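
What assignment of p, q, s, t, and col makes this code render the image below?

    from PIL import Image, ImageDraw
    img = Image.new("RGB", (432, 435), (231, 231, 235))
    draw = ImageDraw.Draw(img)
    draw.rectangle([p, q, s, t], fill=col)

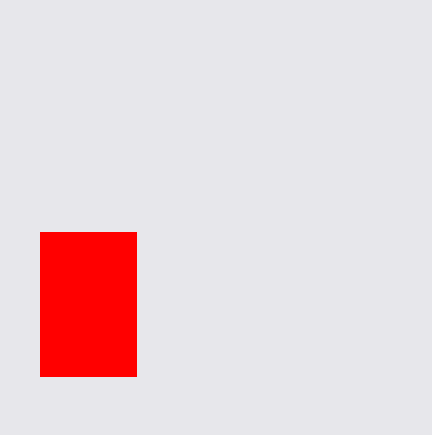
p = 40; q = 232; s = 136; t = 376; col = 'red'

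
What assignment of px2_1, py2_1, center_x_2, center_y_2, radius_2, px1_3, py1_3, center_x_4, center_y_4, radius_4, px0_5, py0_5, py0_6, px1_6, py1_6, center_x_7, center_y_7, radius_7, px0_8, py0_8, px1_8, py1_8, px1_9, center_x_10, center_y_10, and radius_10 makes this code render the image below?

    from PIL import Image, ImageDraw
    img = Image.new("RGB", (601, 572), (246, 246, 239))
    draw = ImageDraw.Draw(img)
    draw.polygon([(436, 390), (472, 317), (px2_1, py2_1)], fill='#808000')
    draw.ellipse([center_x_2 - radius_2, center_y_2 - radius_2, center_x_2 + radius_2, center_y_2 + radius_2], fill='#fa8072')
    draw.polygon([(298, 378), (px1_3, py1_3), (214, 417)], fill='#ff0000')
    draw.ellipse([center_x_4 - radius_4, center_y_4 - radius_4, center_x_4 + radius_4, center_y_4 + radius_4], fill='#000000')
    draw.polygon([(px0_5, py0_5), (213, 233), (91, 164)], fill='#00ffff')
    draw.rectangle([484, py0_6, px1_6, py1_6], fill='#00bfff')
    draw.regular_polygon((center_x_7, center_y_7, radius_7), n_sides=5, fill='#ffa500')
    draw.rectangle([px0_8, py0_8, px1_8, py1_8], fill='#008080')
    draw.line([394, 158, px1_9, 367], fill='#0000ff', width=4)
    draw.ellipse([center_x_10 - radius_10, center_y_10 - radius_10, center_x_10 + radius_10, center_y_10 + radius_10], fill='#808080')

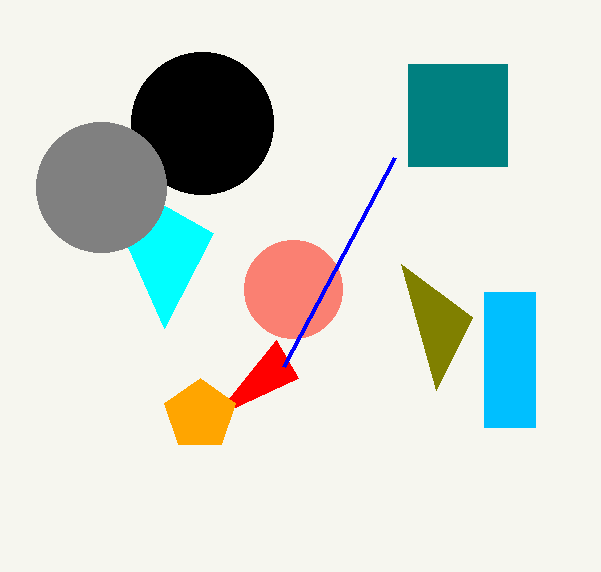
px2_1 = 401, py2_1 = 264, center_x_2 = 293, center_y_2 = 289, radius_2 = 49, px1_3 = 276, py1_3 = 340, center_x_4 = 202, center_y_4 = 123, radius_4 = 71, px0_5 = 164, py0_5 = 328, py0_6 = 292, px1_6 = 535, py1_6 = 427, center_x_7 = 200, center_y_7 = 415, radius_7 = 37, px0_8 = 408, py0_8 = 64, px1_8 = 507, py1_8 = 166, px1_9 = 283, center_x_10 = 101, center_y_10 = 187, radius_10 = 65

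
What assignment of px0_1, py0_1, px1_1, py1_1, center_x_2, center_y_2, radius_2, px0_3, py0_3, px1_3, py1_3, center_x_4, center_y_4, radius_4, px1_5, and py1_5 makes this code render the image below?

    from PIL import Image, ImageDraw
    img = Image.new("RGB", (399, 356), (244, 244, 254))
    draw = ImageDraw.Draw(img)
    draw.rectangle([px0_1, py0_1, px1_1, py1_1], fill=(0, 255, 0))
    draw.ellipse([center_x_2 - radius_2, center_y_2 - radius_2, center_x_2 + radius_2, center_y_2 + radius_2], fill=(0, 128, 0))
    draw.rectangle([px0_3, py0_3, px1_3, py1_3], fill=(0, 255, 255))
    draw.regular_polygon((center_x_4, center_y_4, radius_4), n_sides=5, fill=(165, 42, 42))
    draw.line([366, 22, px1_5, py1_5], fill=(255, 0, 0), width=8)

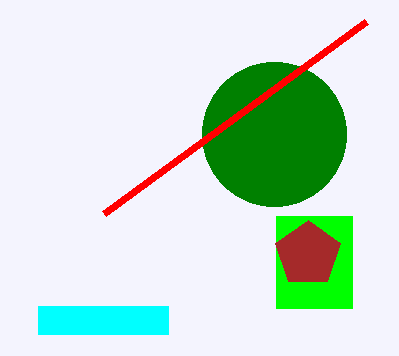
px0_1 = 276; py0_1 = 216; px1_1 = 352; py1_1 = 308; center_x_2 = 274; center_y_2 = 134; radius_2 = 72; px0_3 = 38; py0_3 = 306; px1_3 = 168; py1_3 = 334; center_x_4 = 308; center_y_4 = 254; radius_4 = 34; px1_5 = 104; py1_5 = 214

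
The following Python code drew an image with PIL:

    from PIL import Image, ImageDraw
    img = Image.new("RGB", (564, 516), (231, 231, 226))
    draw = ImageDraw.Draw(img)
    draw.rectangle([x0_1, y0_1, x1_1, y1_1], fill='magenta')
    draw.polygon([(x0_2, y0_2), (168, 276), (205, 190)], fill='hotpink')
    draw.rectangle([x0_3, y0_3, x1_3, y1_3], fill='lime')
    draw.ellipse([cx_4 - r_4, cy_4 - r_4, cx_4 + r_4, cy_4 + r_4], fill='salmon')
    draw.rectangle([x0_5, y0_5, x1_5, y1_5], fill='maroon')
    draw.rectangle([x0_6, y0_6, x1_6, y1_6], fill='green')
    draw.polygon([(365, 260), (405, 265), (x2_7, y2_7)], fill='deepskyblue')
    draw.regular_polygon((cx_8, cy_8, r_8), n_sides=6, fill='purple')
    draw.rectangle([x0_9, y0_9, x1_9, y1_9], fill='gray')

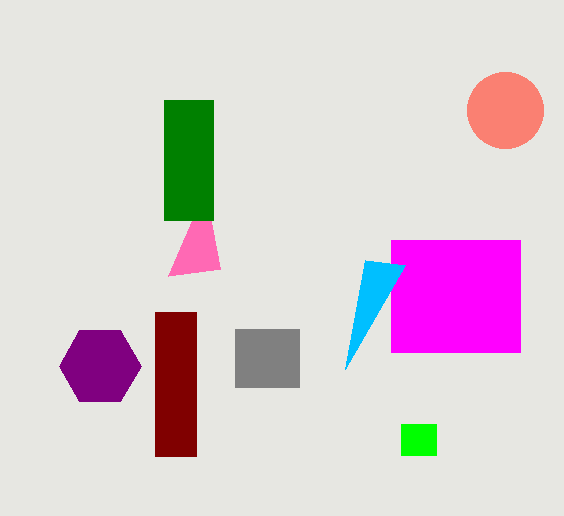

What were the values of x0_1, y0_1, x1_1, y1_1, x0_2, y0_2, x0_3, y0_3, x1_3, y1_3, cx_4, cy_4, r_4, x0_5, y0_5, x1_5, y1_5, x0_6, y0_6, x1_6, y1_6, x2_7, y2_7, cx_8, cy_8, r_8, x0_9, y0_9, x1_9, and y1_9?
x0_1 = 391, y0_1 = 240, x1_1 = 520, y1_1 = 352, x0_2 = 220, y0_2 = 269, x0_3 = 401, y0_3 = 424, x1_3 = 436, y1_3 = 455, cx_4 = 505, cy_4 = 110, r_4 = 38, x0_5 = 155, y0_5 = 312, x1_5 = 196, y1_5 = 456, x0_6 = 164, y0_6 = 100, x1_6 = 213, y1_6 = 220, x2_7 = 345, y2_7 = 369, cx_8 = 100, cy_8 = 366, r_8 = 41, x0_9 = 235, y0_9 = 329, x1_9 = 299, y1_9 = 387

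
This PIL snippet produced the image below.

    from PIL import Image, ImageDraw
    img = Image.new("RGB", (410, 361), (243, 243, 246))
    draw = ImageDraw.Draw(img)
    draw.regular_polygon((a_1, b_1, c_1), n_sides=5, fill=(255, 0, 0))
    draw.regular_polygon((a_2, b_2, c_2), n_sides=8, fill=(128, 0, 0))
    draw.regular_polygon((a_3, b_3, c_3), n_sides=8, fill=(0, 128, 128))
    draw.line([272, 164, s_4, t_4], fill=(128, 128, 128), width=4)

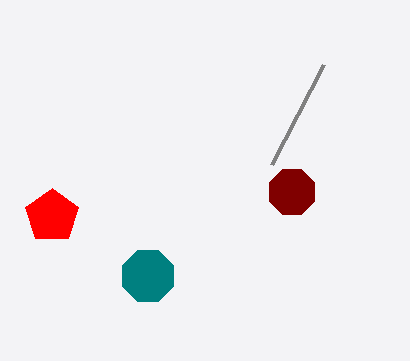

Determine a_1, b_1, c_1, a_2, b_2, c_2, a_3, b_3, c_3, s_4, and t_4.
a_1 = 52
b_1 = 216
c_1 = 28
a_2 = 292
b_2 = 192
c_2 = 24
a_3 = 148
b_3 = 276
c_3 = 28
s_4 = 324
t_4 = 64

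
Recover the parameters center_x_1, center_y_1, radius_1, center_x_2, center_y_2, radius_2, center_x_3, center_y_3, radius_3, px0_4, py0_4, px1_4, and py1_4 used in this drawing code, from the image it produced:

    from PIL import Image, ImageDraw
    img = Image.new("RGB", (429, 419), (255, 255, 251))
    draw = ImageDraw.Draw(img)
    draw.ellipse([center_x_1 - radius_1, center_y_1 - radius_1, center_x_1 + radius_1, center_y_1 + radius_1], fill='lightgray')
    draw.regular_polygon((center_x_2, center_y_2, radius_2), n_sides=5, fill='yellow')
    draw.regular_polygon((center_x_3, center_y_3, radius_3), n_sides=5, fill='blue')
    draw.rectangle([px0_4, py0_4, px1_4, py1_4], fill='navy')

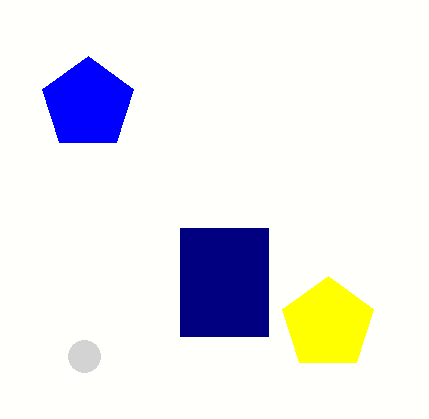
center_x_1 = 84; center_y_1 = 356; radius_1 = 16; center_x_2 = 328; center_y_2 = 324; radius_2 = 48; center_x_3 = 88; center_y_3 = 104; radius_3 = 48; px0_4 = 180; py0_4 = 228; px1_4 = 268; py1_4 = 336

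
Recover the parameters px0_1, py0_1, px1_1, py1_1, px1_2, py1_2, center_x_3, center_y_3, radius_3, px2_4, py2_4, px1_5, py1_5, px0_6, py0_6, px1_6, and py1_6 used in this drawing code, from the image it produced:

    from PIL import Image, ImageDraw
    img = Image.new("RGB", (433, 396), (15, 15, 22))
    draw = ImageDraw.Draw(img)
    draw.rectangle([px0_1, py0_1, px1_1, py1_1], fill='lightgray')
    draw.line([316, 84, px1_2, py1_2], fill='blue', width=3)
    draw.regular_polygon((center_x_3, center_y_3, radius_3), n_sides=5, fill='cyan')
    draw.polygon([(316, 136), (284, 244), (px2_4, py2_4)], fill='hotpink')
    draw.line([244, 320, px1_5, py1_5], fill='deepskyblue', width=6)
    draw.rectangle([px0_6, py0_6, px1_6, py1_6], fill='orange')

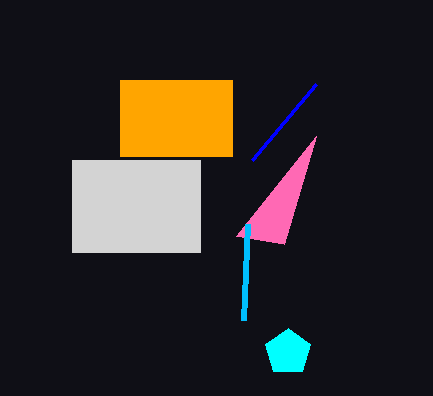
px0_1 = 72; py0_1 = 160; px1_1 = 200; py1_1 = 252; px1_2 = 252; py1_2 = 160; center_x_3 = 288; center_y_3 = 352; radius_3 = 24; px2_4 = 236; py2_4 = 236; px1_5 = 248; py1_5 = 224; px0_6 = 120; py0_6 = 80; px1_6 = 232; py1_6 = 156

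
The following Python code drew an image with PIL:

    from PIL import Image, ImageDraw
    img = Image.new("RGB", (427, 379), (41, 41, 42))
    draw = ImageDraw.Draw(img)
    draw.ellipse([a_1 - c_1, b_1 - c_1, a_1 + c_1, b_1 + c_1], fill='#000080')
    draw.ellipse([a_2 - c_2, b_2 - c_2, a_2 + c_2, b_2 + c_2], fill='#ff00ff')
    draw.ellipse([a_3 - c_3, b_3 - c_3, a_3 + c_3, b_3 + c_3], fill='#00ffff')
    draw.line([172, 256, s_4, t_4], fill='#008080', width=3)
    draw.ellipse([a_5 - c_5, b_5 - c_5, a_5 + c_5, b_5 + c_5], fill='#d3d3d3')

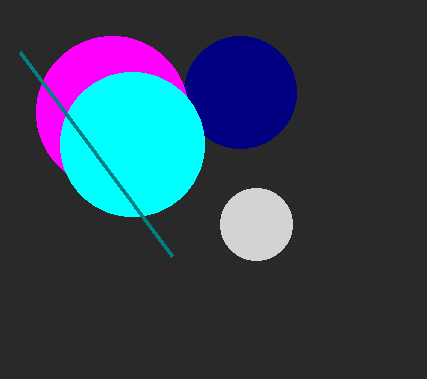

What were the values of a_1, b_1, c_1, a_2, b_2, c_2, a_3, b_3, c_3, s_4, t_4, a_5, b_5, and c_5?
a_1 = 240
b_1 = 92
c_1 = 56
a_2 = 112
b_2 = 112
c_2 = 76
a_3 = 132
b_3 = 144
c_3 = 72
s_4 = 20
t_4 = 52
a_5 = 256
b_5 = 224
c_5 = 36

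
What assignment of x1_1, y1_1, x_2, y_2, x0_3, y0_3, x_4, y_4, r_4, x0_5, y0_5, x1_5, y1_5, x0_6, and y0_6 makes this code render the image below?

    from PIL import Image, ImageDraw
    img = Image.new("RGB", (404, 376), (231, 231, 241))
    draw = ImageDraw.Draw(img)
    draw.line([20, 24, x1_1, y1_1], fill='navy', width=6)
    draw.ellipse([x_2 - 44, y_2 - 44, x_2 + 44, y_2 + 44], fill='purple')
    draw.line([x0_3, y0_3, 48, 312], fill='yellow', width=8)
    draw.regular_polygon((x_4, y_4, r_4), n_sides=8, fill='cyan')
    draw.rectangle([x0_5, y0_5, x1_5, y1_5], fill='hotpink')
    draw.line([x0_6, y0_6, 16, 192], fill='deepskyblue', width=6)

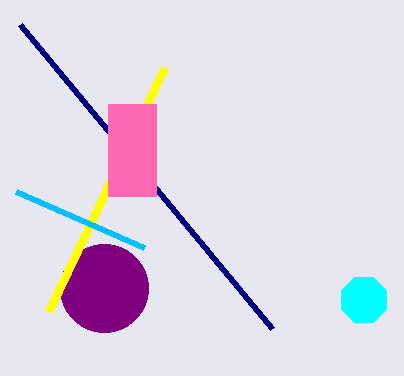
x1_1 = 272; y1_1 = 328; x_2 = 104; y_2 = 288; x0_3 = 164; y0_3 = 68; x_4 = 364; y_4 = 300; r_4 = 24; x0_5 = 108; y0_5 = 104; x1_5 = 156; y1_5 = 196; x0_6 = 144; y0_6 = 248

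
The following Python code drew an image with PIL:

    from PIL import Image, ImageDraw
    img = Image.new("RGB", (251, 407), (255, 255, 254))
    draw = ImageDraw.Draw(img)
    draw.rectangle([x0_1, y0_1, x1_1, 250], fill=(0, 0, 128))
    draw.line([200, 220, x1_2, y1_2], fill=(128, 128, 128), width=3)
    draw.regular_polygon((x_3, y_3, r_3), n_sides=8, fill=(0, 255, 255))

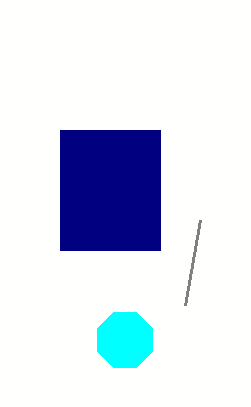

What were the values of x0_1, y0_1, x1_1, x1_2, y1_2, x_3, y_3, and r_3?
x0_1 = 60
y0_1 = 130
x1_1 = 160
x1_2 = 185
y1_2 = 305
x_3 = 125
y_3 = 340
r_3 = 30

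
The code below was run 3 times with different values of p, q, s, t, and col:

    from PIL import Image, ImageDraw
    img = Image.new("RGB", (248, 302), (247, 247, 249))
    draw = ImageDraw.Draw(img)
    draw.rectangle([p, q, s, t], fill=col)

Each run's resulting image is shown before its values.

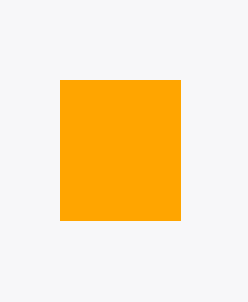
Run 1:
p = 60; q = 80; s = 180; t = 220; col = 'orange'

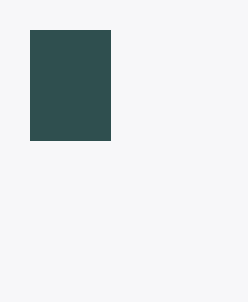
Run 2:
p = 30, q = 30, s = 110, t = 140, col = 'darkslategray'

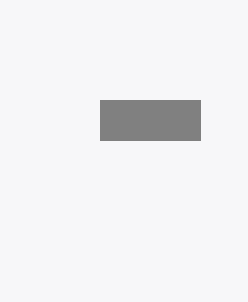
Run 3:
p = 100, q = 100, s = 200, t = 140, col = 'gray'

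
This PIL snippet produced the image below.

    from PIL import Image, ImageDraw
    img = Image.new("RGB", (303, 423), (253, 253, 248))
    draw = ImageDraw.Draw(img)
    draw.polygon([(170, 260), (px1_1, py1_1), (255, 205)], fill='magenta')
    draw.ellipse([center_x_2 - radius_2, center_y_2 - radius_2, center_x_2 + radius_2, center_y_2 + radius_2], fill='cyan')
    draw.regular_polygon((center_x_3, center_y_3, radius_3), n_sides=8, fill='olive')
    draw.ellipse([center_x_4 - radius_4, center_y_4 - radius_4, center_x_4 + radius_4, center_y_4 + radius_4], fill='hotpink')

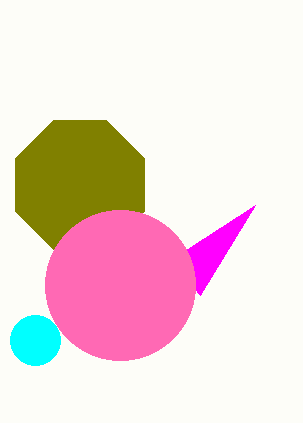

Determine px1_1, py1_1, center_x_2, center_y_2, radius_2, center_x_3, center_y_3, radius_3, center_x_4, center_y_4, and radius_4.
px1_1 = 200; py1_1 = 295; center_x_2 = 35; center_y_2 = 340; radius_2 = 25; center_x_3 = 80; center_y_3 = 185; radius_3 = 70; center_x_4 = 120; center_y_4 = 285; radius_4 = 75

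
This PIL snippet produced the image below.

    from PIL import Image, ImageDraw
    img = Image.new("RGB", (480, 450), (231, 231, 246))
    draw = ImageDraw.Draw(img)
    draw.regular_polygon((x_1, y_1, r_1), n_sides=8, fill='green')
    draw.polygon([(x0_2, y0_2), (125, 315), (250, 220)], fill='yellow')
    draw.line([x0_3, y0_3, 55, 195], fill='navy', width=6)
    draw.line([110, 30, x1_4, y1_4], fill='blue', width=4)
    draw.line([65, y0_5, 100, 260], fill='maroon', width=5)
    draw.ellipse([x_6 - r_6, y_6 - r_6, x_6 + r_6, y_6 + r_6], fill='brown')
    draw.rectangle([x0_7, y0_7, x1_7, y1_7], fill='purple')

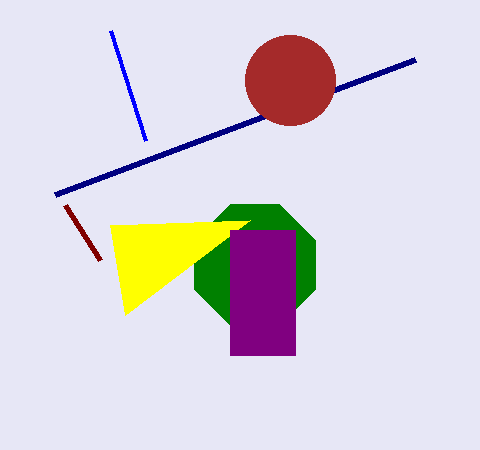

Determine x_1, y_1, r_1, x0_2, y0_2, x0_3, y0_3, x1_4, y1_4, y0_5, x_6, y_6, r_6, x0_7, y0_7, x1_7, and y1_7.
x_1 = 255, y_1 = 265, r_1 = 65, x0_2 = 110, y0_2 = 225, x0_3 = 415, y0_3 = 60, x1_4 = 145, y1_4 = 140, y0_5 = 205, x_6 = 290, y_6 = 80, r_6 = 45, x0_7 = 230, y0_7 = 230, x1_7 = 295, y1_7 = 355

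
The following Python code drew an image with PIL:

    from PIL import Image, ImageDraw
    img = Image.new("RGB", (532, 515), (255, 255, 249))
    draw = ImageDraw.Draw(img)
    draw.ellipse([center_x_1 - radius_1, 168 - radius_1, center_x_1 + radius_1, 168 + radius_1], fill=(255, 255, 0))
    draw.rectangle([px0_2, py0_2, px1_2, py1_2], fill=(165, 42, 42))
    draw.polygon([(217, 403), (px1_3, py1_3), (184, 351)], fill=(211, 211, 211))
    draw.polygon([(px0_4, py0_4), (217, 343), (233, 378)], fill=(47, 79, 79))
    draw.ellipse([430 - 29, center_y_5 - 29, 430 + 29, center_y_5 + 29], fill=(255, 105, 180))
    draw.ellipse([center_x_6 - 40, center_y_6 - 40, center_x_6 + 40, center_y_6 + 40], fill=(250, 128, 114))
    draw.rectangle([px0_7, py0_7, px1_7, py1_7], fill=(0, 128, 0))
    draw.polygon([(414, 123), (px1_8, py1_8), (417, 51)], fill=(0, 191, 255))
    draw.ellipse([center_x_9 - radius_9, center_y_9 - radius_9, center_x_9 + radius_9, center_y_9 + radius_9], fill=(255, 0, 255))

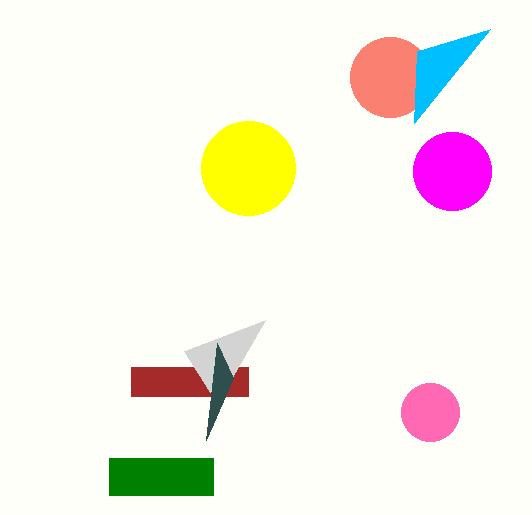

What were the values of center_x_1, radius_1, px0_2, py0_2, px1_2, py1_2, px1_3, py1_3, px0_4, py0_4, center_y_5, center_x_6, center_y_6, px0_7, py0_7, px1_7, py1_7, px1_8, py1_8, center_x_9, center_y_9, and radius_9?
center_x_1 = 248; radius_1 = 47; px0_2 = 131; py0_2 = 367; px1_2 = 248; py1_2 = 396; px1_3 = 265; py1_3 = 320; px0_4 = 206; py0_4 = 440; center_y_5 = 412; center_x_6 = 390; center_y_6 = 77; px0_7 = 109; py0_7 = 458; px1_7 = 213; py1_7 = 495; px1_8 = 490; py1_8 = 29; center_x_9 = 452; center_y_9 = 171; radius_9 = 39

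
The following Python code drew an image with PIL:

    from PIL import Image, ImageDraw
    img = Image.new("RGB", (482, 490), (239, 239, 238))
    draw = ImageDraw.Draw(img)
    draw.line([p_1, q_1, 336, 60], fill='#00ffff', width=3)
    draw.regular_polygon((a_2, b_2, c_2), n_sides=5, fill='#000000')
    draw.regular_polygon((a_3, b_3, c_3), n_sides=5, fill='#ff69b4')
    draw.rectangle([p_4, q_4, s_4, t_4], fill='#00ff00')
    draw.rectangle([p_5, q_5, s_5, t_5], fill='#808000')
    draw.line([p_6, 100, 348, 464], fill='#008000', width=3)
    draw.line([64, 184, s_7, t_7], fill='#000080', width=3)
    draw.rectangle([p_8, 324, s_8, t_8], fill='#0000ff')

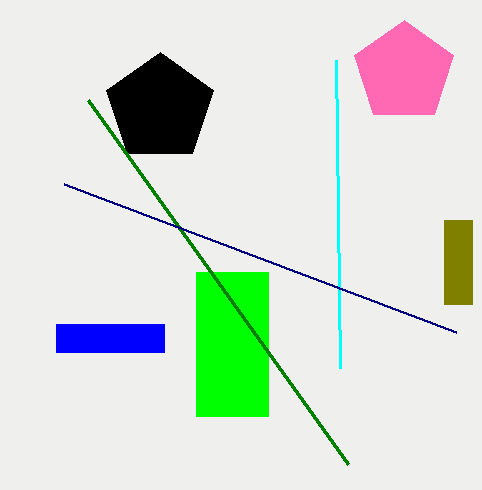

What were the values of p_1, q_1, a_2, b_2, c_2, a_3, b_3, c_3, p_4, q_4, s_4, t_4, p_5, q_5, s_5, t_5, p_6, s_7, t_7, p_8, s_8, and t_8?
p_1 = 340; q_1 = 368; a_2 = 160; b_2 = 108; c_2 = 56; a_3 = 404; b_3 = 72; c_3 = 52; p_4 = 196; q_4 = 272; s_4 = 268; t_4 = 416; p_5 = 444; q_5 = 220; s_5 = 472; t_5 = 304; p_6 = 88; s_7 = 456; t_7 = 332; p_8 = 56; s_8 = 164; t_8 = 352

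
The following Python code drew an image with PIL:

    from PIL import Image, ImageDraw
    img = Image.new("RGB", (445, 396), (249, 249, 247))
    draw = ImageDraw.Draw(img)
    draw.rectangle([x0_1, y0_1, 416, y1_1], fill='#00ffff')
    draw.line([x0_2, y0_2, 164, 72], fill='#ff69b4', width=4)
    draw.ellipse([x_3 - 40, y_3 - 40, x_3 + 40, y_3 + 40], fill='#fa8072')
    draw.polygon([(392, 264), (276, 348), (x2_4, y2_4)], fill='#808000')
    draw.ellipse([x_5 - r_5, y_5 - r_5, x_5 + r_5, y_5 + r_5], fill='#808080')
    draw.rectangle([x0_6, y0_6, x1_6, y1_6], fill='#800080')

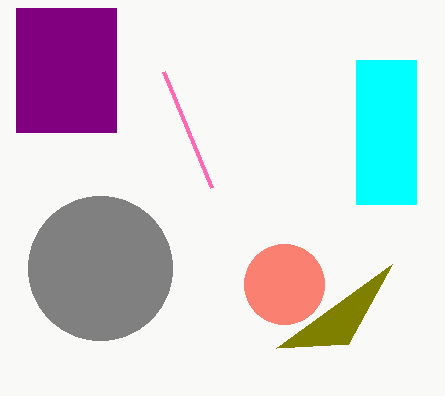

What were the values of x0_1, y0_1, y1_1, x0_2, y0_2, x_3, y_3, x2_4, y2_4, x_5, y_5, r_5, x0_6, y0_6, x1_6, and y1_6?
x0_1 = 356; y0_1 = 60; y1_1 = 204; x0_2 = 212; y0_2 = 188; x_3 = 284; y_3 = 284; x2_4 = 348; y2_4 = 344; x_5 = 100; y_5 = 268; r_5 = 72; x0_6 = 16; y0_6 = 8; x1_6 = 116; y1_6 = 132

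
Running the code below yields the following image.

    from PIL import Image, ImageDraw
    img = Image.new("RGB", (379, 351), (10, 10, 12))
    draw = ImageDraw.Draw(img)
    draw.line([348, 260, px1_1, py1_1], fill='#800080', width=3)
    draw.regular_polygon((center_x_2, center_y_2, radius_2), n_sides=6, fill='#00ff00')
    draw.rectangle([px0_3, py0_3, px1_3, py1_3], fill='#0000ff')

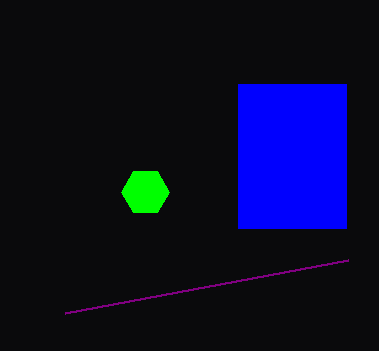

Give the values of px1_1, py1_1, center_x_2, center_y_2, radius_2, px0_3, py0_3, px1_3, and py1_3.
px1_1 = 65, py1_1 = 313, center_x_2 = 145, center_y_2 = 192, radius_2 = 24, px0_3 = 238, py0_3 = 84, px1_3 = 346, py1_3 = 228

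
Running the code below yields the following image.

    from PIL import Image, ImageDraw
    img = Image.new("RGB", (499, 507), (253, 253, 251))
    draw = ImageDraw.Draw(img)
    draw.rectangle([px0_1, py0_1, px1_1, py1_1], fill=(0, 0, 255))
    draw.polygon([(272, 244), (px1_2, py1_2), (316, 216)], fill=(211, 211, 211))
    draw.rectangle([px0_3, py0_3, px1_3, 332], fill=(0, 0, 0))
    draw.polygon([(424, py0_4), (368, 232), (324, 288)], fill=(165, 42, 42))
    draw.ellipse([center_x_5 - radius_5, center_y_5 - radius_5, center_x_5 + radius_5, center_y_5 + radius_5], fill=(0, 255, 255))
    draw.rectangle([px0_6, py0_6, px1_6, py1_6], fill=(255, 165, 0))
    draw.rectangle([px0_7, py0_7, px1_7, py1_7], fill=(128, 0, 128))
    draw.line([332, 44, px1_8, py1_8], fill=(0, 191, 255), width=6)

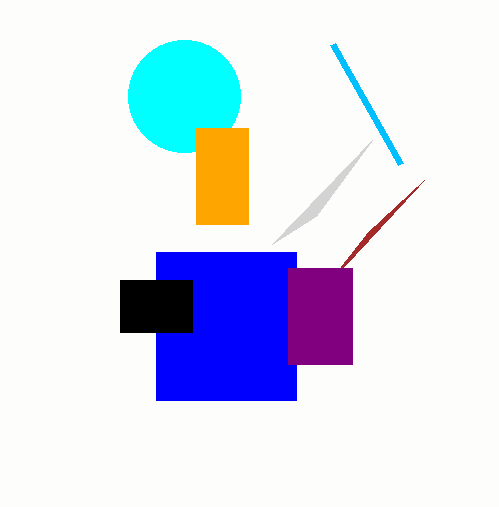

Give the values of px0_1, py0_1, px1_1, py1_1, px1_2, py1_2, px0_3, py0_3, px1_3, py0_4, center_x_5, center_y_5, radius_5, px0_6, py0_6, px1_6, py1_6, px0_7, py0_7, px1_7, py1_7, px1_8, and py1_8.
px0_1 = 156
py0_1 = 252
px1_1 = 296
py1_1 = 400
px1_2 = 372
py1_2 = 140
px0_3 = 120
py0_3 = 280
px1_3 = 192
py0_4 = 180
center_x_5 = 184
center_y_5 = 96
radius_5 = 56
px0_6 = 196
py0_6 = 128
px1_6 = 248
py1_6 = 224
px0_7 = 288
py0_7 = 268
px1_7 = 352
py1_7 = 364
px1_8 = 400
py1_8 = 164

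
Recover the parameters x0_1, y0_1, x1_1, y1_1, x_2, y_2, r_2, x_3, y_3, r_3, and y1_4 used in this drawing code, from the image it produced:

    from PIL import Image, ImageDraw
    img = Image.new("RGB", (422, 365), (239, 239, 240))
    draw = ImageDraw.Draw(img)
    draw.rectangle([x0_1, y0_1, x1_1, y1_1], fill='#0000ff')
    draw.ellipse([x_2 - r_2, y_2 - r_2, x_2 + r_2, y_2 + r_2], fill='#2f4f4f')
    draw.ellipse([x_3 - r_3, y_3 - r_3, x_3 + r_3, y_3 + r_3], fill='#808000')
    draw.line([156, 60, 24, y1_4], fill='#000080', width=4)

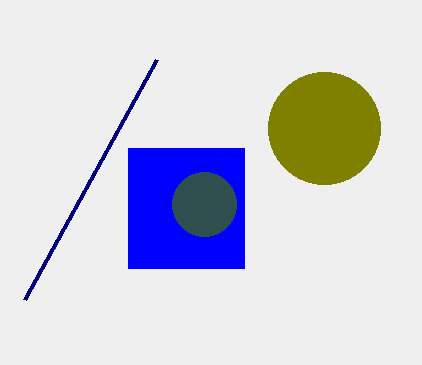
x0_1 = 128, y0_1 = 148, x1_1 = 244, y1_1 = 268, x_2 = 204, y_2 = 204, r_2 = 32, x_3 = 324, y_3 = 128, r_3 = 56, y1_4 = 300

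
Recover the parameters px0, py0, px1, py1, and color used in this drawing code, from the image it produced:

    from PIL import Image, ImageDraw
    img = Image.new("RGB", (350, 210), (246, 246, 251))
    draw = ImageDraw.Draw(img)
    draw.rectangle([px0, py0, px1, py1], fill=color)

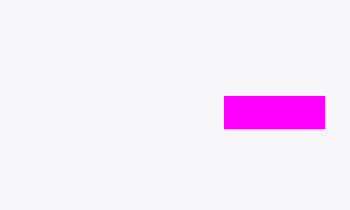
px0 = 224; py0 = 96; px1 = 324; py1 = 128; color = 'magenta'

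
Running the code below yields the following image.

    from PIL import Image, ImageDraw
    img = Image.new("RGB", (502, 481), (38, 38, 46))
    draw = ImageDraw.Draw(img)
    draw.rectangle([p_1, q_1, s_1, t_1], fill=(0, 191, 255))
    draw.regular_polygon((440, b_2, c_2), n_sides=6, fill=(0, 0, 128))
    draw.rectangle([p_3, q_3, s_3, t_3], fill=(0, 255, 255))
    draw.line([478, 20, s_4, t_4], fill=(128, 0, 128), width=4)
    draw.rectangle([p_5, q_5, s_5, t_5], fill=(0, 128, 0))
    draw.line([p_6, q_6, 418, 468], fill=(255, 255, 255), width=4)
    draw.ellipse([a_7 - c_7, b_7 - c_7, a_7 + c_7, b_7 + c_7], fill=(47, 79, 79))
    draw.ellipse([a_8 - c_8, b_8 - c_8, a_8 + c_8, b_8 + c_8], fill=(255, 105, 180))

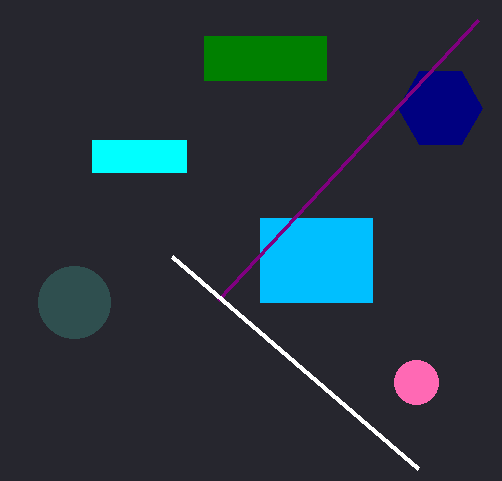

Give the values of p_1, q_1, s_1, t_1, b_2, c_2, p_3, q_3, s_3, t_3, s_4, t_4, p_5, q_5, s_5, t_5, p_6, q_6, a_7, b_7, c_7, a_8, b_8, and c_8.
p_1 = 260; q_1 = 218; s_1 = 372; t_1 = 302; b_2 = 108; c_2 = 42; p_3 = 92; q_3 = 140; s_3 = 186; t_3 = 172; s_4 = 218; t_4 = 300; p_5 = 204; q_5 = 36; s_5 = 326; t_5 = 80; p_6 = 172; q_6 = 256; a_7 = 74; b_7 = 302; c_7 = 36; a_8 = 416; b_8 = 382; c_8 = 22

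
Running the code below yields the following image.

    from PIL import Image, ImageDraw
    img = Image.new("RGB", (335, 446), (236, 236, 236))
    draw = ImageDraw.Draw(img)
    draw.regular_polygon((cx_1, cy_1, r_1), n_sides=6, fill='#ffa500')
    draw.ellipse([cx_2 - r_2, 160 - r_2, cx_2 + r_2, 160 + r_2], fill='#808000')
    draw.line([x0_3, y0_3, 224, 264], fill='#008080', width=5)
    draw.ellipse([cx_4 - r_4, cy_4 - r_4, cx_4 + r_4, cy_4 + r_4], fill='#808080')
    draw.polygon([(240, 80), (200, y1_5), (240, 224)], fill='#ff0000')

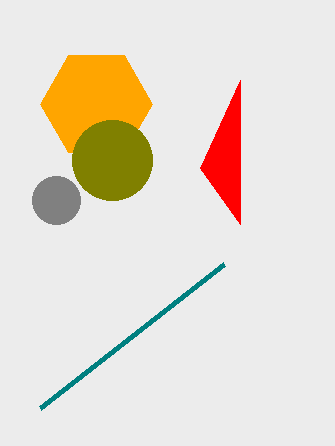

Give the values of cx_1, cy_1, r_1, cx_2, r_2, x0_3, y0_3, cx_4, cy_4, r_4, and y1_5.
cx_1 = 96, cy_1 = 104, r_1 = 56, cx_2 = 112, r_2 = 40, x0_3 = 40, y0_3 = 408, cx_4 = 56, cy_4 = 200, r_4 = 24, y1_5 = 168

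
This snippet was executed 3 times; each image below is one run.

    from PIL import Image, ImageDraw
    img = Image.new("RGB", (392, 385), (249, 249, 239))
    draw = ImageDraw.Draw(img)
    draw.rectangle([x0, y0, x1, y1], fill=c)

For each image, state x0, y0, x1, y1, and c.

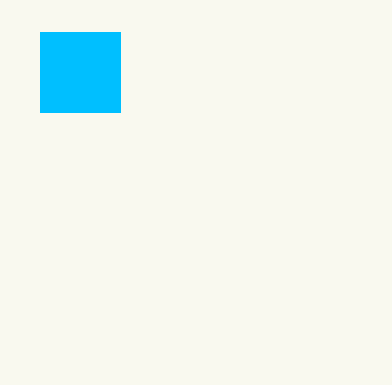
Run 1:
x0 = 40
y0 = 32
x1 = 120
y1 = 112
c = 'deepskyblue'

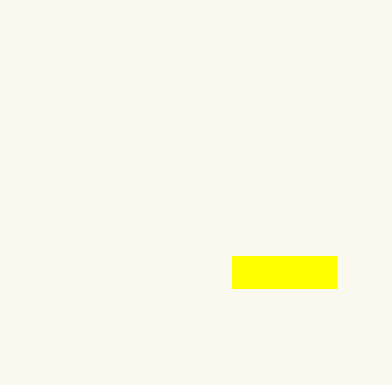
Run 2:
x0 = 232
y0 = 256
x1 = 336
y1 = 288
c = 'yellow'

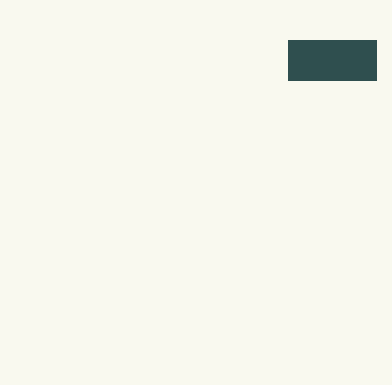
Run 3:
x0 = 288, y0 = 40, x1 = 376, y1 = 80, c = 'darkslategray'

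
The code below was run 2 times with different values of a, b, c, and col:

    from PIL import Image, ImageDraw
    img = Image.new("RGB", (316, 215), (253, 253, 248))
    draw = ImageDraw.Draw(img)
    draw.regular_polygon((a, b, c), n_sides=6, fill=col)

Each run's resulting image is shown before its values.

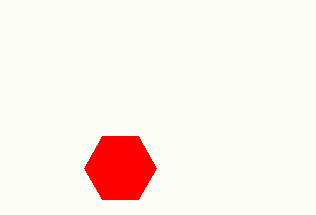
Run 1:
a = 120; b = 168; c = 36; col = 'red'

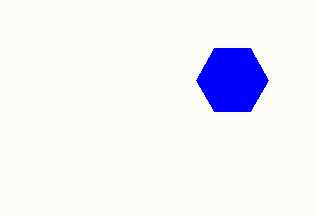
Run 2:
a = 232
b = 80
c = 36
col = 'blue'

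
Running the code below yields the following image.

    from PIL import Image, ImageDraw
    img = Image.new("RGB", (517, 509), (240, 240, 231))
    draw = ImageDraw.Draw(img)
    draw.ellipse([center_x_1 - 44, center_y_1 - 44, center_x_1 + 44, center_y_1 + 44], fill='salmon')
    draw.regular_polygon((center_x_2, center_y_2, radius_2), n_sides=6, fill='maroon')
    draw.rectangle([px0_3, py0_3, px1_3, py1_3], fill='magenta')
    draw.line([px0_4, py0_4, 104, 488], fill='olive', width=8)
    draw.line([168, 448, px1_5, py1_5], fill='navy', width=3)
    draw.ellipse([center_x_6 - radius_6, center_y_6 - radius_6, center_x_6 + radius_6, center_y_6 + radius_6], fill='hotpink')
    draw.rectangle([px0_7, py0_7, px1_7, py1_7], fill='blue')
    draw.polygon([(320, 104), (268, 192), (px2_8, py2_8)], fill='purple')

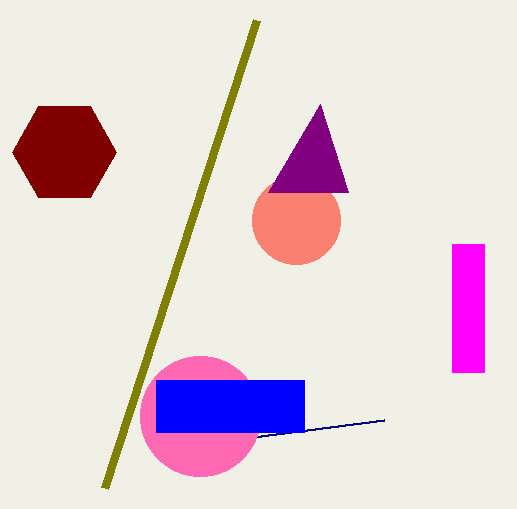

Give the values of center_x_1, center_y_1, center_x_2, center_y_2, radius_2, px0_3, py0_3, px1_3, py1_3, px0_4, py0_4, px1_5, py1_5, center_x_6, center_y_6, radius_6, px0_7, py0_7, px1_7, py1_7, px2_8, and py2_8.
center_x_1 = 296
center_y_1 = 220
center_x_2 = 64
center_y_2 = 152
radius_2 = 52
px0_3 = 452
py0_3 = 244
px1_3 = 484
py1_3 = 372
px0_4 = 256
py0_4 = 20
px1_5 = 384
py1_5 = 420
center_x_6 = 200
center_y_6 = 416
radius_6 = 60
px0_7 = 156
py0_7 = 380
px1_7 = 304
py1_7 = 432
px2_8 = 348
py2_8 = 192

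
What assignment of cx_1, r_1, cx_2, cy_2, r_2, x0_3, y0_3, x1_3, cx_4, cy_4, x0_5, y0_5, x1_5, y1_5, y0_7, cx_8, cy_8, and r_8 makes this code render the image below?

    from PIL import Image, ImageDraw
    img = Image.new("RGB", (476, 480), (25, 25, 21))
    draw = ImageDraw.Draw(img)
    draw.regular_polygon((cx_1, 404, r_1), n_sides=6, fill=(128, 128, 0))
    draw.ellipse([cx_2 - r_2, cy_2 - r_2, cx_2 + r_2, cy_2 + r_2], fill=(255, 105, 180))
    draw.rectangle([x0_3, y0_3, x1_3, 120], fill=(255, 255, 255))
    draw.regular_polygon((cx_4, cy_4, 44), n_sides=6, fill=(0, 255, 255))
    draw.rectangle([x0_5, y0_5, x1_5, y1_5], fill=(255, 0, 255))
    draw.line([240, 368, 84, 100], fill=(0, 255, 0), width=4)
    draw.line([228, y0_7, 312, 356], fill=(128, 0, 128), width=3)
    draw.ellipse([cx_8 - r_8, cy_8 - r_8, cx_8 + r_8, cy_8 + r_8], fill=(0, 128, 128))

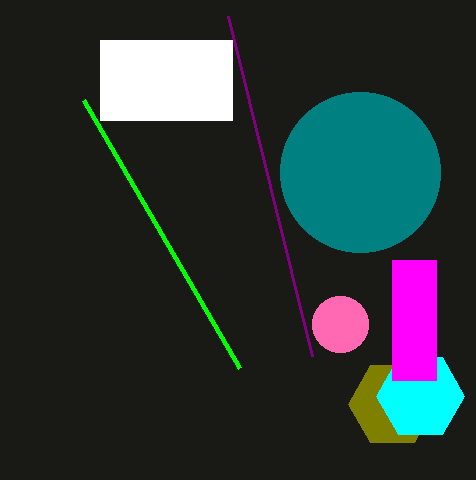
cx_1 = 392, r_1 = 44, cx_2 = 340, cy_2 = 324, r_2 = 28, x0_3 = 100, y0_3 = 40, x1_3 = 232, cx_4 = 420, cy_4 = 396, x0_5 = 392, y0_5 = 260, x1_5 = 436, y1_5 = 380, y0_7 = 16, cx_8 = 360, cy_8 = 172, r_8 = 80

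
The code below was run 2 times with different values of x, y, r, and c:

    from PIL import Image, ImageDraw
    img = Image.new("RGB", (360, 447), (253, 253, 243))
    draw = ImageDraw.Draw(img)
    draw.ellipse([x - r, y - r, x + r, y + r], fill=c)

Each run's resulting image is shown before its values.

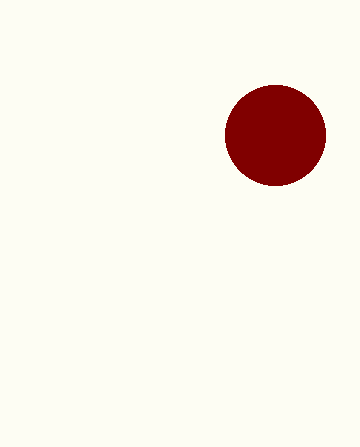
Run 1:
x = 275, y = 135, r = 50, c = 'maroon'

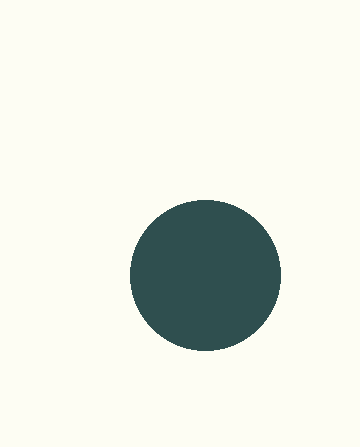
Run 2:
x = 205; y = 275; r = 75; c = 'darkslategray'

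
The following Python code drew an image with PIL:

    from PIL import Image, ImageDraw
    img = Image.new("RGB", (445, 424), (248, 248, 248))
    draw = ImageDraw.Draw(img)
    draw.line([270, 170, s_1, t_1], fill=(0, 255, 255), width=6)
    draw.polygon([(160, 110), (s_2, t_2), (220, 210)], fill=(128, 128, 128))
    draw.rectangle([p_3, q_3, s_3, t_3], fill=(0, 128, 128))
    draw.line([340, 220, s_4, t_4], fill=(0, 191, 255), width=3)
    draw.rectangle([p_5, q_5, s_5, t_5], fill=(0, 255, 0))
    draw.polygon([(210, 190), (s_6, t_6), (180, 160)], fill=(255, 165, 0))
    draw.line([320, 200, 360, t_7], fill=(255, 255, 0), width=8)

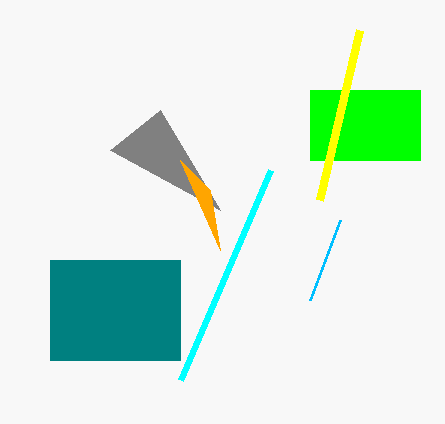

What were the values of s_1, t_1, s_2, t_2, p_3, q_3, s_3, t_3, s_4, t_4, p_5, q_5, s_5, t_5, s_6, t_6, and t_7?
s_1 = 180, t_1 = 380, s_2 = 110, t_2 = 150, p_3 = 50, q_3 = 260, s_3 = 180, t_3 = 360, s_4 = 310, t_4 = 300, p_5 = 310, q_5 = 90, s_5 = 420, t_5 = 160, s_6 = 220, t_6 = 250, t_7 = 30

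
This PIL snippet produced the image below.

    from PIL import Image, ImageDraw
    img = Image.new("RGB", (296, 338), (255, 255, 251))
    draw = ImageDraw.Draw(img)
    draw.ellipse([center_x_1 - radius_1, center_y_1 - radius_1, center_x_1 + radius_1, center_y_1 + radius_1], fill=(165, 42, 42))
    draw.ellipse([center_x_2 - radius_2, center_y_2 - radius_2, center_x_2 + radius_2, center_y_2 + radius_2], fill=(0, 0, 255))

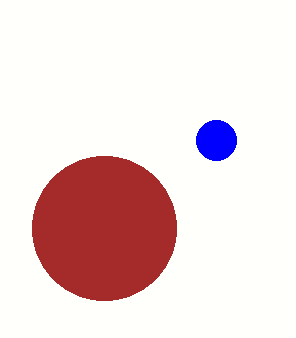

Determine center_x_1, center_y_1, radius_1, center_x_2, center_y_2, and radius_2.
center_x_1 = 104; center_y_1 = 228; radius_1 = 72; center_x_2 = 216; center_y_2 = 140; radius_2 = 20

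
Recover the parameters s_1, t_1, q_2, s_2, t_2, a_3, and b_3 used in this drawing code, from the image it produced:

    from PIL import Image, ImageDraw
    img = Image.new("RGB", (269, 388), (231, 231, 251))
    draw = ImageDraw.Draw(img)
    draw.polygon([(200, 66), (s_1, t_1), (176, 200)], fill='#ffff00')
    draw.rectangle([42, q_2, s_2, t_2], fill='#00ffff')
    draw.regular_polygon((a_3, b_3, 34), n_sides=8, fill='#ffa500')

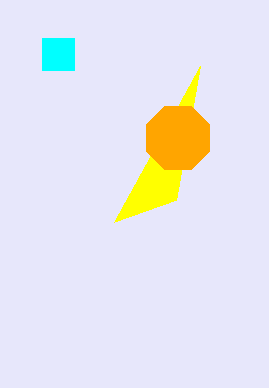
s_1 = 114
t_1 = 222
q_2 = 38
s_2 = 74
t_2 = 70
a_3 = 178
b_3 = 138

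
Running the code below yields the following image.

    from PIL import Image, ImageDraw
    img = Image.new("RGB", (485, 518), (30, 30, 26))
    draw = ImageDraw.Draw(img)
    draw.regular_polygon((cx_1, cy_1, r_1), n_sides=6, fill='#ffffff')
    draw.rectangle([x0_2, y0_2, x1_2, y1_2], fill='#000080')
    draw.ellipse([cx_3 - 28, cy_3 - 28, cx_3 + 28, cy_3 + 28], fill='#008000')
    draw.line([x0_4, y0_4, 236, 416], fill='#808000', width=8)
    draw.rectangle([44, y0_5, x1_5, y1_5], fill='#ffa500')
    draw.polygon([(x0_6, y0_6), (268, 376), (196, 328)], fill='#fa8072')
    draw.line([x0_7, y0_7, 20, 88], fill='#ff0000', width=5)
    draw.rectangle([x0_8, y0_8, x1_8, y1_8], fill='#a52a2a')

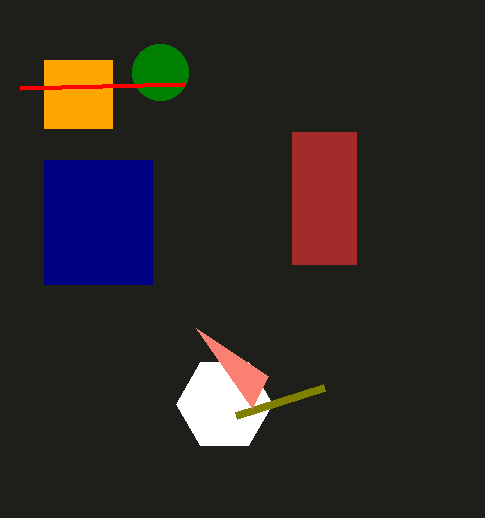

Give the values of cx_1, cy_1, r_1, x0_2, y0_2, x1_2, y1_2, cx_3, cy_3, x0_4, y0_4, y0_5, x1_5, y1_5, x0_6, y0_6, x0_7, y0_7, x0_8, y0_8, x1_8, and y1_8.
cx_1 = 224, cy_1 = 404, r_1 = 48, x0_2 = 44, y0_2 = 160, x1_2 = 152, y1_2 = 284, cx_3 = 160, cy_3 = 72, x0_4 = 324, y0_4 = 388, y0_5 = 60, x1_5 = 112, y1_5 = 128, x0_6 = 252, y0_6 = 408, x0_7 = 184, y0_7 = 84, x0_8 = 292, y0_8 = 132, x1_8 = 356, y1_8 = 264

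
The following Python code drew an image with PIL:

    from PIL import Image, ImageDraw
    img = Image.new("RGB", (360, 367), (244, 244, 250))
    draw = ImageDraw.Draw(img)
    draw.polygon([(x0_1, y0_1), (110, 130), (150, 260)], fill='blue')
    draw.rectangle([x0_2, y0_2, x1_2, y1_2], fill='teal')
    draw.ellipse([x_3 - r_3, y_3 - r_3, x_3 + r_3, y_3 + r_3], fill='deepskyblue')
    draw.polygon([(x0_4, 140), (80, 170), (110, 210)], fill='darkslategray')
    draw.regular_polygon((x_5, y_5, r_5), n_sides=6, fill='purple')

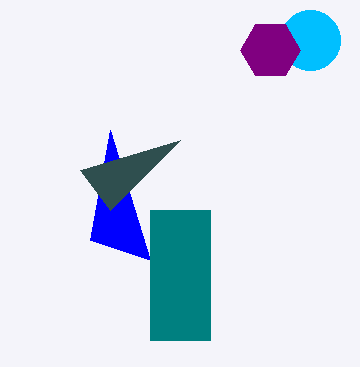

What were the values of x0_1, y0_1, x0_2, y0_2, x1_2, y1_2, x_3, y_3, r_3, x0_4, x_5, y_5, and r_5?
x0_1 = 90, y0_1 = 240, x0_2 = 150, y0_2 = 210, x1_2 = 210, y1_2 = 340, x_3 = 310, y_3 = 40, r_3 = 30, x0_4 = 180, x_5 = 270, y_5 = 50, r_5 = 30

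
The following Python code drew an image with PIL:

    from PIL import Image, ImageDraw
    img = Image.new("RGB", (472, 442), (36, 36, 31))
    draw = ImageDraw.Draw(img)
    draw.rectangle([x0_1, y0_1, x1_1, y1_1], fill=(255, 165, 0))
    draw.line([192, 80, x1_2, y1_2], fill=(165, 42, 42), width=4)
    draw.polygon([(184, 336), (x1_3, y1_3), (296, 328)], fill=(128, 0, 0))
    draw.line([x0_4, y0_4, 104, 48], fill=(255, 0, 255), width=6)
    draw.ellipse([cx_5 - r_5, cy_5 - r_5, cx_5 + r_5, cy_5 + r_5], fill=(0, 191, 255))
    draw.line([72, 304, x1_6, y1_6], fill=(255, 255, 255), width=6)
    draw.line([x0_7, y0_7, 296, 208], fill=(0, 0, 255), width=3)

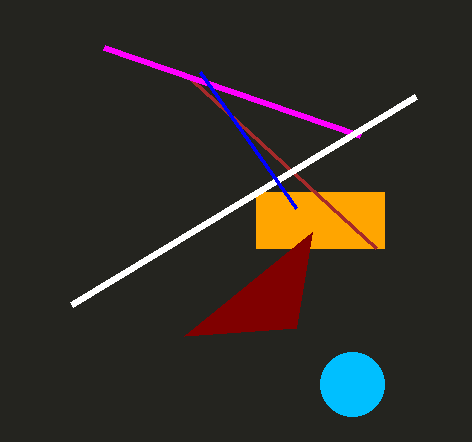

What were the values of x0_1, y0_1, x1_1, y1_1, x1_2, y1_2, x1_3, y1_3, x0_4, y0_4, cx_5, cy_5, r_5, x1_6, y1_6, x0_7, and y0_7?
x0_1 = 256, y0_1 = 192, x1_1 = 384, y1_1 = 248, x1_2 = 376, y1_2 = 248, x1_3 = 312, y1_3 = 232, x0_4 = 360, y0_4 = 136, cx_5 = 352, cy_5 = 384, r_5 = 32, x1_6 = 416, y1_6 = 96, x0_7 = 200, y0_7 = 72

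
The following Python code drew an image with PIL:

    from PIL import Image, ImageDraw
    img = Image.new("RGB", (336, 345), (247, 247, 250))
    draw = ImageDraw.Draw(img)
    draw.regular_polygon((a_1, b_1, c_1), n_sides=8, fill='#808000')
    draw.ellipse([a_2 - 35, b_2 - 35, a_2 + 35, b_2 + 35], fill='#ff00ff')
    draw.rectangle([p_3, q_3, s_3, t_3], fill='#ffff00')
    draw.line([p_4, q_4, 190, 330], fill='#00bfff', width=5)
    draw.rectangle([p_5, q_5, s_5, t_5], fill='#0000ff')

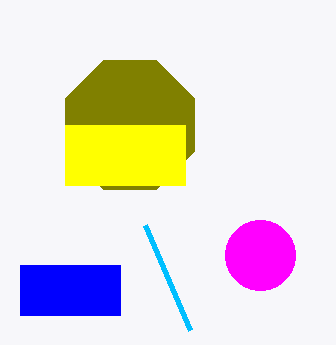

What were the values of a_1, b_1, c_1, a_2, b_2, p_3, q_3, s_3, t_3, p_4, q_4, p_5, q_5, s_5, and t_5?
a_1 = 130; b_1 = 125; c_1 = 70; a_2 = 260; b_2 = 255; p_3 = 65; q_3 = 125; s_3 = 185; t_3 = 185; p_4 = 145; q_4 = 225; p_5 = 20; q_5 = 265; s_5 = 120; t_5 = 315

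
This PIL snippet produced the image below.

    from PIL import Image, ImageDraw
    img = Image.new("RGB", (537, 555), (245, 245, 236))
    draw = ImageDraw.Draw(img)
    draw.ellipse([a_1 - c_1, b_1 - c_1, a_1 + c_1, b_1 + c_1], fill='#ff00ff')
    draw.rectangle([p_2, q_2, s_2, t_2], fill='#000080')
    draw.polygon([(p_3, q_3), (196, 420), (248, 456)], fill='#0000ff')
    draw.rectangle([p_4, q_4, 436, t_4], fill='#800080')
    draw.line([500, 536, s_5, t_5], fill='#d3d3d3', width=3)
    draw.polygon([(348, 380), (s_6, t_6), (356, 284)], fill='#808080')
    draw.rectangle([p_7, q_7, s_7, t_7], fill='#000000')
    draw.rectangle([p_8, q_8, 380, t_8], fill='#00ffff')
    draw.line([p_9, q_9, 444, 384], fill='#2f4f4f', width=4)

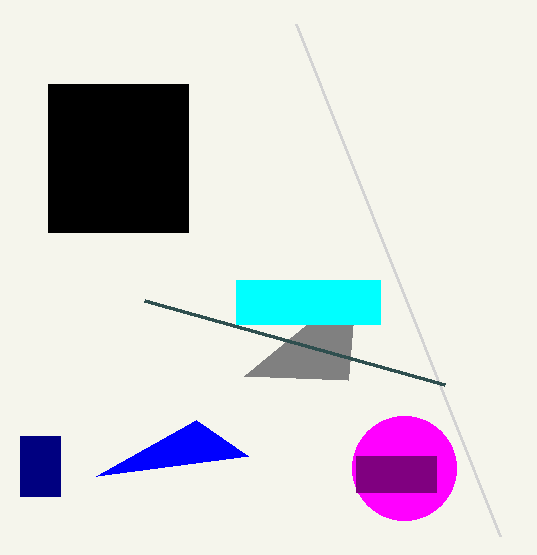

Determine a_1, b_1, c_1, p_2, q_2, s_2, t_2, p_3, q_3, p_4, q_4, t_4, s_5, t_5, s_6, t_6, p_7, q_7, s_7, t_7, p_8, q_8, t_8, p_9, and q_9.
a_1 = 404
b_1 = 468
c_1 = 52
p_2 = 20
q_2 = 436
s_2 = 60
t_2 = 496
p_3 = 96
q_3 = 476
p_4 = 356
q_4 = 456
t_4 = 492
s_5 = 296
t_5 = 24
s_6 = 244
t_6 = 376
p_7 = 48
q_7 = 84
s_7 = 188
t_7 = 232
p_8 = 236
q_8 = 280
t_8 = 324
p_9 = 144
q_9 = 300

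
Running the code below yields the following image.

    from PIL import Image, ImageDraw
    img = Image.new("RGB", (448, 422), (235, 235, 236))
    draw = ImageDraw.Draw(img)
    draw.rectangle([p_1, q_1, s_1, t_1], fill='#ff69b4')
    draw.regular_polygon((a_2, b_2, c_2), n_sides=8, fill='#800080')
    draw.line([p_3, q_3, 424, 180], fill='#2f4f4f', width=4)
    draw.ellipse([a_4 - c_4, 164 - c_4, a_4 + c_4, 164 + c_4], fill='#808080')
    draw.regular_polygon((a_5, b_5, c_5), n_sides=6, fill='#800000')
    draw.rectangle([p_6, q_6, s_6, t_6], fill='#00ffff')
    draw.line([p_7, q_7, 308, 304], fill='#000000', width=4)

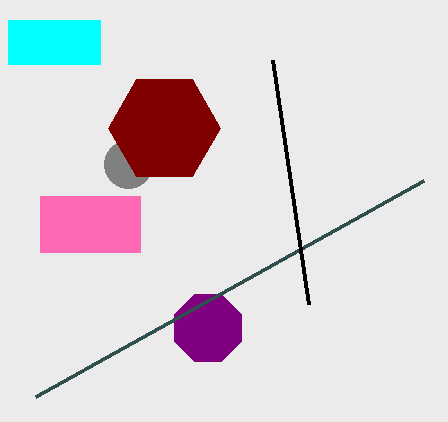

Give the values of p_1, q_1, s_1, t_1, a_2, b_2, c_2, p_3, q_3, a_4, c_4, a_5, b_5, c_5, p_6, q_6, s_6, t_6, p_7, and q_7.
p_1 = 40, q_1 = 196, s_1 = 140, t_1 = 252, a_2 = 208, b_2 = 328, c_2 = 36, p_3 = 36, q_3 = 396, a_4 = 128, c_4 = 24, a_5 = 164, b_5 = 128, c_5 = 56, p_6 = 8, q_6 = 20, s_6 = 100, t_6 = 64, p_7 = 272, q_7 = 60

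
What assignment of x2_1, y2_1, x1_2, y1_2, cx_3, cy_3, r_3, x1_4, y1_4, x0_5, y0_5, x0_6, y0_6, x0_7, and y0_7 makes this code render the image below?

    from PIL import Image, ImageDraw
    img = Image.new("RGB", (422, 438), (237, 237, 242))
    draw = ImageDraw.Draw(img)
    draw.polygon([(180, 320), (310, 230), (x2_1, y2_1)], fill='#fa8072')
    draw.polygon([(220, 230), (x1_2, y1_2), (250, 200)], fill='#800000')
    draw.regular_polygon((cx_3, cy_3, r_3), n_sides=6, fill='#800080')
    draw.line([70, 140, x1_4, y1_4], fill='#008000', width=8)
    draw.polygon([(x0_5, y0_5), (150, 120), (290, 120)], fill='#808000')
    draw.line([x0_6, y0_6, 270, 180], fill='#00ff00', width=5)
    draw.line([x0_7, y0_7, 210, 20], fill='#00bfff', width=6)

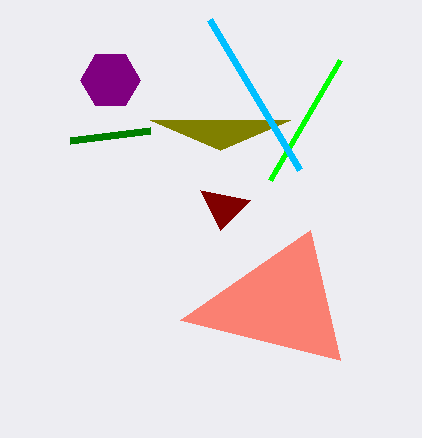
x2_1 = 340; y2_1 = 360; x1_2 = 200; y1_2 = 190; cx_3 = 110; cy_3 = 80; r_3 = 30; x1_4 = 150; y1_4 = 130; x0_5 = 220; y0_5 = 150; x0_6 = 340; y0_6 = 60; x0_7 = 300; y0_7 = 170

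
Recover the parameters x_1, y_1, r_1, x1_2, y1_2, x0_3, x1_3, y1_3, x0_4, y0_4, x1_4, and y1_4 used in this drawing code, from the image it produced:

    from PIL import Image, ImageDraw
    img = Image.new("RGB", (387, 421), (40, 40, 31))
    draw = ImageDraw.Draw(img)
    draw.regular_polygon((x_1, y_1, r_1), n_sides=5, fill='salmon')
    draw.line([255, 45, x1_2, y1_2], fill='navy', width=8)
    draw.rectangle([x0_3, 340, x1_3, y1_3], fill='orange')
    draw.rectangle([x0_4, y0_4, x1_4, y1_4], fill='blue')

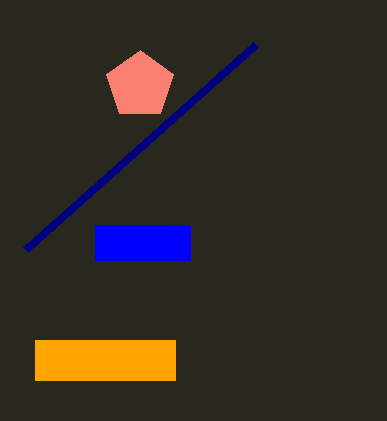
x_1 = 140; y_1 = 85; r_1 = 35; x1_2 = 25; y1_2 = 250; x0_3 = 35; x1_3 = 175; y1_3 = 380; x0_4 = 95; y0_4 = 225; x1_4 = 190; y1_4 = 260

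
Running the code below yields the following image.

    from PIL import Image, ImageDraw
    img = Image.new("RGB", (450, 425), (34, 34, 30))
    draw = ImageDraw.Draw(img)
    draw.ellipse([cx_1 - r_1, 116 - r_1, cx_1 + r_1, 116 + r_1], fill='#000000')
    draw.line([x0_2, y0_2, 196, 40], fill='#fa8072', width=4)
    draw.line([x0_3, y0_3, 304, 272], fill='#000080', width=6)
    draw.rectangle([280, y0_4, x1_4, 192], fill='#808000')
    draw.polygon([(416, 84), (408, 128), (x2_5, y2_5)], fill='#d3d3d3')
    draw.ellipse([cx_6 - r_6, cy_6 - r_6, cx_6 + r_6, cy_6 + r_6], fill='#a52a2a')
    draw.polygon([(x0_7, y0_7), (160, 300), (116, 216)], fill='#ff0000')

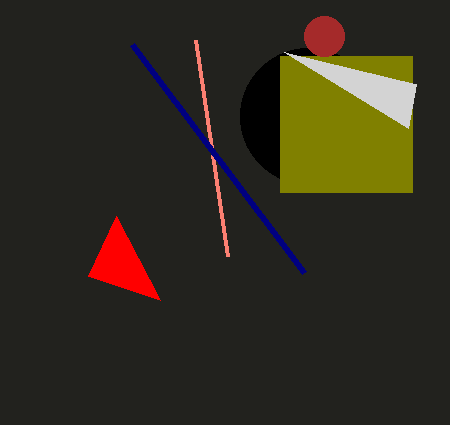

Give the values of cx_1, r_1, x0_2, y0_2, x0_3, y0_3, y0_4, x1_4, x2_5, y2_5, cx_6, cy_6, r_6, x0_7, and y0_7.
cx_1 = 308, r_1 = 68, x0_2 = 228, y0_2 = 256, x0_3 = 132, y0_3 = 44, y0_4 = 56, x1_4 = 412, x2_5 = 284, y2_5 = 52, cx_6 = 324, cy_6 = 36, r_6 = 20, x0_7 = 88, y0_7 = 276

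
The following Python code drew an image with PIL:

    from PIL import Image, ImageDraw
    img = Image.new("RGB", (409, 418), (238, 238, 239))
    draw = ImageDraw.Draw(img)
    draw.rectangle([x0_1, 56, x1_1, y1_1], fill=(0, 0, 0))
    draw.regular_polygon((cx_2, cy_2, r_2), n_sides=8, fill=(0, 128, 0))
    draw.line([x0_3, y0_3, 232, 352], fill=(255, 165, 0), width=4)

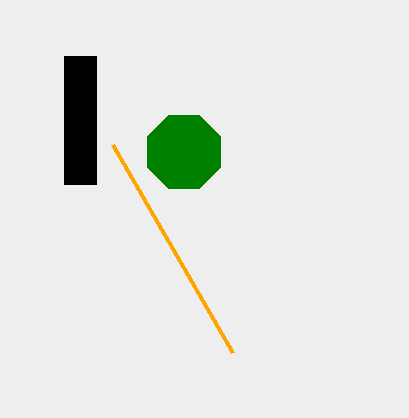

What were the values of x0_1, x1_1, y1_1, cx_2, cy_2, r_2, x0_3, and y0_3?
x0_1 = 64; x1_1 = 96; y1_1 = 184; cx_2 = 184; cy_2 = 152; r_2 = 40; x0_3 = 112; y0_3 = 144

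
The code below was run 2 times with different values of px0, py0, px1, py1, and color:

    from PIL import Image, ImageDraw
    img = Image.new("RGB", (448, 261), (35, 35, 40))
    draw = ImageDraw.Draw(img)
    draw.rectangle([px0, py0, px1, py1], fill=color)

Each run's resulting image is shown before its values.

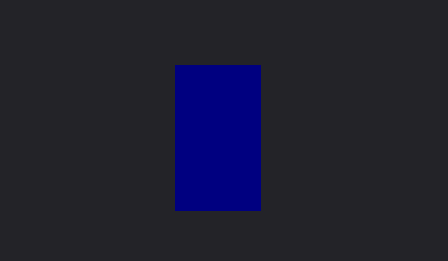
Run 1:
px0 = 175
py0 = 65
px1 = 260
py1 = 210
color = 'navy'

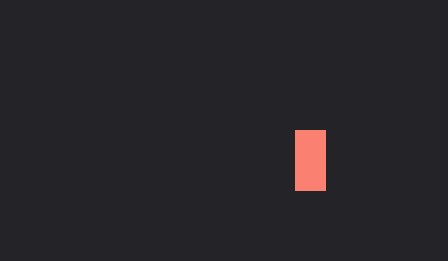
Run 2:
px0 = 295; py0 = 130; px1 = 325; py1 = 190; color = 'salmon'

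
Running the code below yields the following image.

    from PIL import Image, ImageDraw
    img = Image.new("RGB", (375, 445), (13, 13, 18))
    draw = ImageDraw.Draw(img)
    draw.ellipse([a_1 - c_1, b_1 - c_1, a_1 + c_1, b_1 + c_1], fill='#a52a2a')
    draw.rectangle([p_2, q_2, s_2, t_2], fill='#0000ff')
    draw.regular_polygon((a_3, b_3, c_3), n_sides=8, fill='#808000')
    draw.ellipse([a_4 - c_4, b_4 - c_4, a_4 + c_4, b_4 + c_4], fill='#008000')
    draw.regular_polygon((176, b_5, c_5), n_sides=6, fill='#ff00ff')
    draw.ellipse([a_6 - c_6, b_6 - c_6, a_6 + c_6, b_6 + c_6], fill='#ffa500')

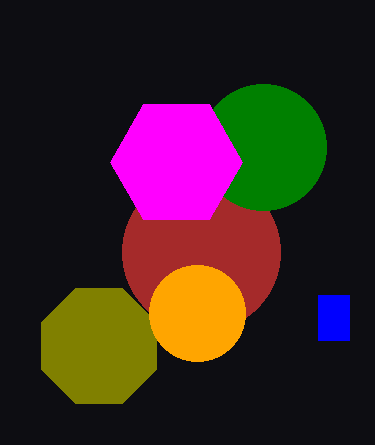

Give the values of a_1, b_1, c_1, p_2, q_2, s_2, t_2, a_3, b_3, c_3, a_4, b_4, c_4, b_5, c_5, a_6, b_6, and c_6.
a_1 = 201
b_1 = 252
c_1 = 79
p_2 = 318
q_2 = 295
s_2 = 349
t_2 = 340
a_3 = 99
b_3 = 346
c_3 = 62
a_4 = 263
b_4 = 147
c_4 = 63
b_5 = 162
c_5 = 66
a_6 = 197
b_6 = 313
c_6 = 48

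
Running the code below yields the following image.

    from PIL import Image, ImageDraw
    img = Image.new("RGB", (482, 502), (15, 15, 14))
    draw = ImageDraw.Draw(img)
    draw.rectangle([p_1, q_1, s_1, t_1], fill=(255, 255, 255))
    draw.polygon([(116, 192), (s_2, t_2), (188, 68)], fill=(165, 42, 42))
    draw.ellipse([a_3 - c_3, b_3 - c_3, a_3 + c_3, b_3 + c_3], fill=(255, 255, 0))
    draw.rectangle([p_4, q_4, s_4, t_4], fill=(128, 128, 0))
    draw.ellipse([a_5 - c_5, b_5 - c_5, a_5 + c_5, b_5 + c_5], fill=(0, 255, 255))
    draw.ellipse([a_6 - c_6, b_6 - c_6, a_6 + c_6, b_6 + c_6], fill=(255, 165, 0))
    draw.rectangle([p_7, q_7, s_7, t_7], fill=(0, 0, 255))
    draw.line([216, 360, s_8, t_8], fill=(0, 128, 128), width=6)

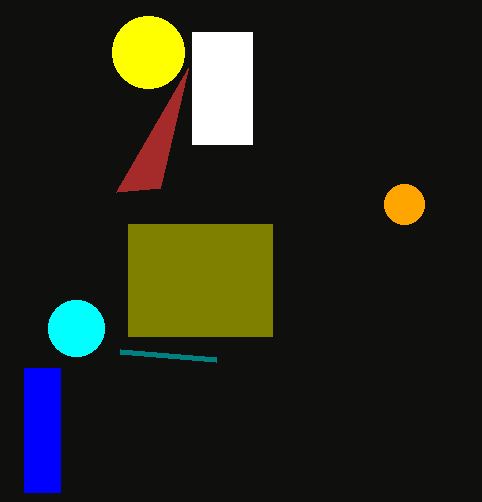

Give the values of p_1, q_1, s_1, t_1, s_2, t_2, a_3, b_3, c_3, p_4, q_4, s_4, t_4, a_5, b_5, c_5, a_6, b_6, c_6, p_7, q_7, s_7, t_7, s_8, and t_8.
p_1 = 192, q_1 = 32, s_1 = 252, t_1 = 144, s_2 = 160, t_2 = 188, a_3 = 148, b_3 = 52, c_3 = 36, p_4 = 128, q_4 = 224, s_4 = 272, t_4 = 336, a_5 = 76, b_5 = 328, c_5 = 28, a_6 = 404, b_6 = 204, c_6 = 20, p_7 = 24, q_7 = 368, s_7 = 60, t_7 = 492, s_8 = 120, t_8 = 352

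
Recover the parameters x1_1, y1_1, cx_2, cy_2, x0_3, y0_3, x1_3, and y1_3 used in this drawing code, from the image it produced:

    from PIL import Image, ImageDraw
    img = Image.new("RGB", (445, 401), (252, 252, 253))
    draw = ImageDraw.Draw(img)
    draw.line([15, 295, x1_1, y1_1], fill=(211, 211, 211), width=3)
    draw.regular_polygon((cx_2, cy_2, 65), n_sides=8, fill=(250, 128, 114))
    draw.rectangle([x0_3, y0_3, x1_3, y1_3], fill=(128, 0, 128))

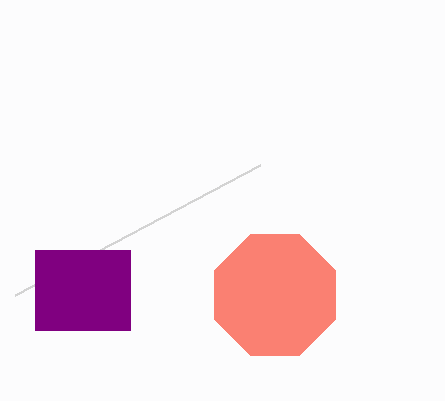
x1_1 = 260
y1_1 = 165
cx_2 = 275
cy_2 = 295
x0_3 = 35
y0_3 = 250
x1_3 = 130
y1_3 = 330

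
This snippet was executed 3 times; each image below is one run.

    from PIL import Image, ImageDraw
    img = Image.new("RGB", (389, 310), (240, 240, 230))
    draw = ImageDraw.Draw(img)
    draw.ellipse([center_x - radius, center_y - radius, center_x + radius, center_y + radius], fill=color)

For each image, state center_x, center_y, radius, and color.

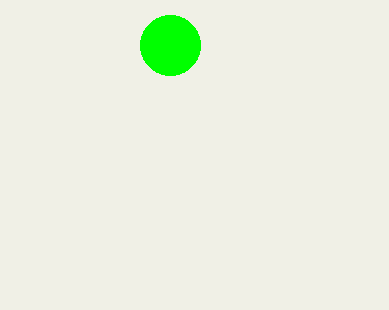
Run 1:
center_x = 170
center_y = 45
radius = 30
color = 'lime'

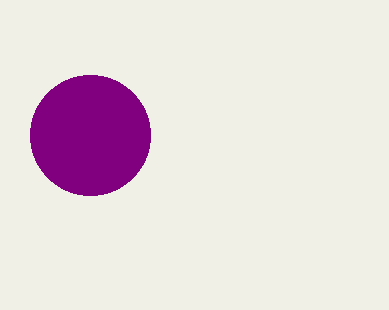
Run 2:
center_x = 90
center_y = 135
radius = 60
color = 'purple'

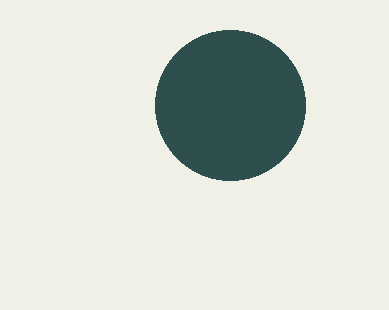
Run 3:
center_x = 230, center_y = 105, radius = 75, color = 'darkslategray'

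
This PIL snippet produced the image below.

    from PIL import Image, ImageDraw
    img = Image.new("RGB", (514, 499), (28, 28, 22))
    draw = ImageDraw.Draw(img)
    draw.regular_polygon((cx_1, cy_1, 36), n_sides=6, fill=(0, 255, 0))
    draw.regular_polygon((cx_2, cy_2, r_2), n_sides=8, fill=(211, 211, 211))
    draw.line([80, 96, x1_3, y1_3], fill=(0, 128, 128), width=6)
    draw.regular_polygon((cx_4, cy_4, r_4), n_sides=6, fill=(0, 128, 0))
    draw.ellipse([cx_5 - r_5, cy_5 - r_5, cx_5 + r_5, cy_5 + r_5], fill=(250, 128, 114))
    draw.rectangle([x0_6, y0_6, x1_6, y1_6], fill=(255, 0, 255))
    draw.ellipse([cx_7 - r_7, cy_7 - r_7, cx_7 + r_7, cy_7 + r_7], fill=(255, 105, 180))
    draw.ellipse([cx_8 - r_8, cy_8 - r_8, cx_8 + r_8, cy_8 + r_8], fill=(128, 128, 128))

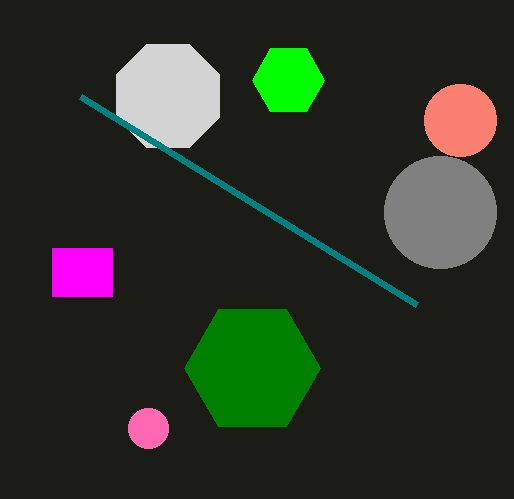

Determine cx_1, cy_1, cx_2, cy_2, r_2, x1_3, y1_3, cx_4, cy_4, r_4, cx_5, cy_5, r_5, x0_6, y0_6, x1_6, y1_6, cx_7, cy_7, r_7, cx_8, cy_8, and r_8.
cx_1 = 288; cy_1 = 80; cx_2 = 168; cy_2 = 96; r_2 = 56; x1_3 = 416; y1_3 = 304; cx_4 = 252; cy_4 = 368; r_4 = 68; cx_5 = 460; cy_5 = 120; r_5 = 36; x0_6 = 52; y0_6 = 248; x1_6 = 112; y1_6 = 296; cx_7 = 148; cy_7 = 428; r_7 = 20; cx_8 = 440; cy_8 = 212; r_8 = 56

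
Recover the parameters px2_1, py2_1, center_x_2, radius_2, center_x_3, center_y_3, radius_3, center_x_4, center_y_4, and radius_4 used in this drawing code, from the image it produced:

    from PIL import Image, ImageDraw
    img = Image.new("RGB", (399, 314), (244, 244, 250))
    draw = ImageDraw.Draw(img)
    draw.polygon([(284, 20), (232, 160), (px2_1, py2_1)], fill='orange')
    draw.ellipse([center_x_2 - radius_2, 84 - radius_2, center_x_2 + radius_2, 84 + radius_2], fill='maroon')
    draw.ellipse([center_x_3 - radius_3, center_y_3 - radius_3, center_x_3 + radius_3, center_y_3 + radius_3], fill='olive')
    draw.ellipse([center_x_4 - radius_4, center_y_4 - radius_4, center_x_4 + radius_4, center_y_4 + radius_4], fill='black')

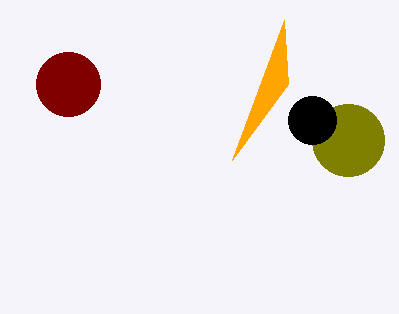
px2_1 = 288; py2_1 = 84; center_x_2 = 68; radius_2 = 32; center_x_3 = 348; center_y_3 = 140; radius_3 = 36; center_x_4 = 312; center_y_4 = 120; radius_4 = 24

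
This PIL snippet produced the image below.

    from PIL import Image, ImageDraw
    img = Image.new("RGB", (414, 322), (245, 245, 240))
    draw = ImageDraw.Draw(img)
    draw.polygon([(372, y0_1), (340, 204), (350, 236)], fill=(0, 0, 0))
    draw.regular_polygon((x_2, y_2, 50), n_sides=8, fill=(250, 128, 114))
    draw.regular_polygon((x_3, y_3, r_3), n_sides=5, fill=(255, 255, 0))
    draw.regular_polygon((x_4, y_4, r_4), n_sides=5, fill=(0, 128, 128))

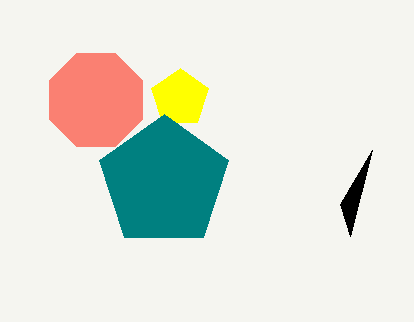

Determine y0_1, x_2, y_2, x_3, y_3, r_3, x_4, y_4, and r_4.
y0_1 = 150
x_2 = 96
y_2 = 100
x_3 = 180
y_3 = 98
r_3 = 30
x_4 = 164
y_4 = 182
r_4 = 68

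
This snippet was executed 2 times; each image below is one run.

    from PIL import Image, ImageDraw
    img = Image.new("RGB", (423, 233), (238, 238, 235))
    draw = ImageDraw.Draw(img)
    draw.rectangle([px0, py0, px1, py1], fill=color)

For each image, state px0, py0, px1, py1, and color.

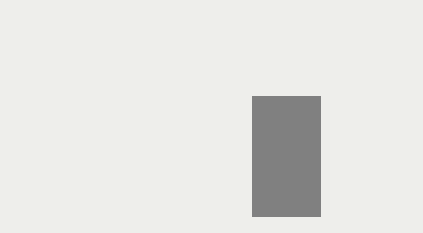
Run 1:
px0 = 252; py0 = 96; px1 = 320; py1 = 216; color = 'gray'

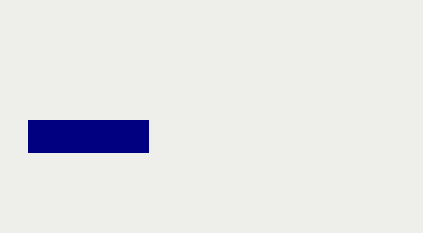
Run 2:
px0 = 28; py0 = 120; px1 = 148; py1 = 152; color = 'navy'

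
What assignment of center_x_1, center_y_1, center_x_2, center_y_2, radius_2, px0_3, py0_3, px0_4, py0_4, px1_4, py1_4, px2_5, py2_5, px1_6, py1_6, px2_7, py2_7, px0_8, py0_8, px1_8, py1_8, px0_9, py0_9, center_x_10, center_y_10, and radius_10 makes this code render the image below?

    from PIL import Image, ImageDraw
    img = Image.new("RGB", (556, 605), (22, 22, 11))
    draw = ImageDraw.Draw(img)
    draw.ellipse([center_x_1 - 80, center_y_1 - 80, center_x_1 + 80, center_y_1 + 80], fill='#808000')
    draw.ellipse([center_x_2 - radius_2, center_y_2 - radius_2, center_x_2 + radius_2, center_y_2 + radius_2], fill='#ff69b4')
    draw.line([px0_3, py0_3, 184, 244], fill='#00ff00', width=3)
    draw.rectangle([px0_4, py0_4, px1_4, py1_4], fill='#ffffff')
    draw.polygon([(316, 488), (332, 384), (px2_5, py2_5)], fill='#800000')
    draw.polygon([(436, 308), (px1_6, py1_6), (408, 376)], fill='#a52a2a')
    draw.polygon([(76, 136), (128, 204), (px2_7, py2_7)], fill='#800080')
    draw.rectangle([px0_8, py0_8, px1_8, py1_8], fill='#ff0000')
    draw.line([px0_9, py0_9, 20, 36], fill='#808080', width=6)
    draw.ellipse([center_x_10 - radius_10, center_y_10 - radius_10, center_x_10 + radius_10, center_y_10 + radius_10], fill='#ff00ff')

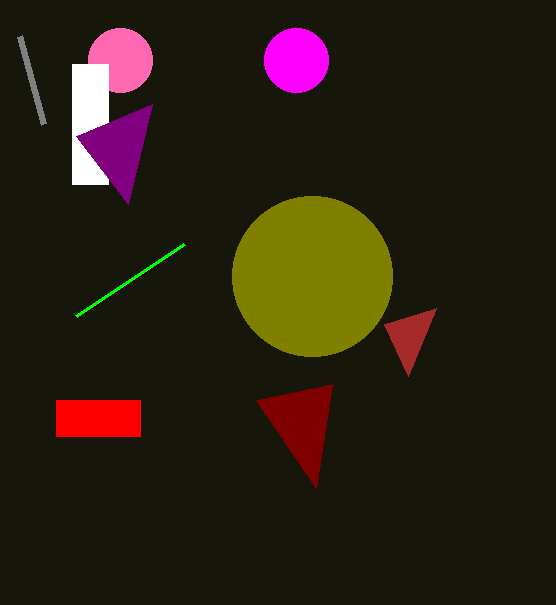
center_x_1 = 312
center_y_1 = 276
center_x_2 = 120
center_y_2 = 60
radius_2 = 32
px0_3 = 76
py0_3 = 316
px0_4 = 72
py0_4 = 64
px1_4 = 108
py1_4 = 184
px2_5 = 256
py2_5 = 400
px1_6 = 384
py1_6 = 324
px2_7 = 152
py2_7 = 104
px0_8 = 56
py0_8 = 400
px1_8 = 140
py1_8 = 436
px0_9 = 44
py0_9 = 124
center_x_10 = 296
center_y_10 = 60
radius_10 = 32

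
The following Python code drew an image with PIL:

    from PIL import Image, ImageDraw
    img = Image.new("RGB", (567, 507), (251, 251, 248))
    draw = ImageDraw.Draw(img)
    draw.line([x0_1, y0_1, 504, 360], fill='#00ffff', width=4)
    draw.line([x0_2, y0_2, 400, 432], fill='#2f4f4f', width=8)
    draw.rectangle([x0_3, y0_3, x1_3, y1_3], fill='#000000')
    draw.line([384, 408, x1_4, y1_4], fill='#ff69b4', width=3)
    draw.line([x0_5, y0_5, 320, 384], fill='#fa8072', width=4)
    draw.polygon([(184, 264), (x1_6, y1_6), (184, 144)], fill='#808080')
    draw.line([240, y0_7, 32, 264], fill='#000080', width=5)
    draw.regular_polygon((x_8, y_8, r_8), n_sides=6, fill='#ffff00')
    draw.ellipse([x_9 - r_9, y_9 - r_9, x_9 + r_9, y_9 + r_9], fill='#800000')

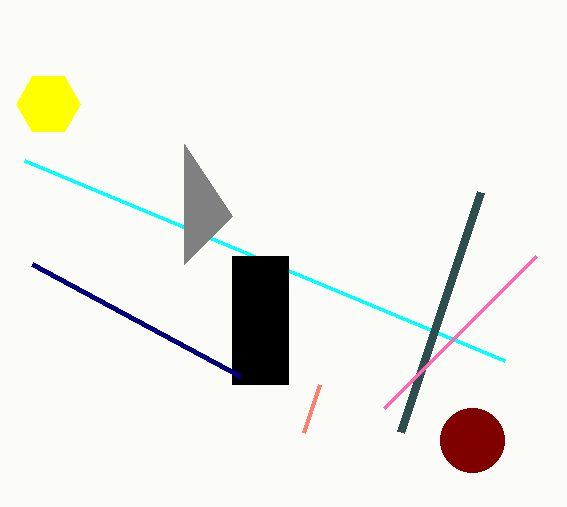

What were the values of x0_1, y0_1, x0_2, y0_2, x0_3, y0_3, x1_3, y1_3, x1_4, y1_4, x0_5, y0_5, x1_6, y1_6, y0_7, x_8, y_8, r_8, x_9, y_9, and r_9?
x0_1 = 24; y0_1 = 160; x0_2 = 480; y0_2 = 192; x0_3 = 232; y0_3 = 256; x1_3 = 288; y1_3 = 384; x1_4 = 536; y1_4 = 256; x0_5 = 304; y0_5 = 432; x1_6 = 232; y1_6 = 216; y0_7 = 376; x_8 = 48; y_8 = 104; r_8 = 32; x_9 = 472; y_9 = 440; r_9 = 32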